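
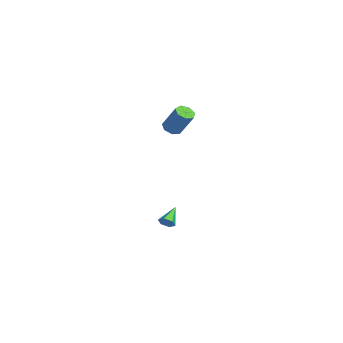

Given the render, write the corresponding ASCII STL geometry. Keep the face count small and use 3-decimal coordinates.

solid 
facet normal -0.382 -0.391 -0.837
outer loop
vertex 3.391 1.901 3.169
vertex 2.975 2.386 3.132
vertex 3.563 2.345 2.883
endloop
endfacet
facet normal 0.871 -0.456 -0.184
outer loop
vertex 3.391 1.901 3.169
vertex 3.563 2.345 2.883
vertex 4.081 2.609 4.685
endloop
endfacet
facet normal 0.871 -0.455 -0.184
outer loop
vertex 4.081 2.609 4.685
vertex 3.563 2.345 2.883
vertex 4.253 3.053 4.4
endloop
endfacet
facet normal 0.381 0.391 0.838
outer loop
vertex 4.081 2.609 4.685
vertex 4.253 3.053 4.4
vertex 3.665 3.094 4.648
endloop
endfacet
facet normal -0.382 -0.390 -0.838
outer loop
vertex 3.563 2.345 2.883
vertex 2.975 2.386 3.132
vertex 3.293 2.82 2.785
endloop
endfacet
facet normal 0.786 0.340 -0.516
outer loop
vertex 3.563 2.345 2.883
vertex 3.293 2.82 2.785
vertex 4.253 3.053 4.4
endloop
endfacet
facet normal 0.786 0.339 -0.516
outer loop
vertex 4.253 3.053 4.4
vertex 3.293 2.82 2.785
vertex 3.983 3.528 4.301
endloop
endfacet
facet normal 0.381 0.391 0.838
outer loop
vertex 4.253 3.053 4.4
vertex 3.983 3.528 4.301
vertex 3.665 3.094 4.648
endloop
endfacet
facet normal -0.381 -0.391 -0.838
outer loop
vertex 3.293 2.82 2.785
vertex 2.975 2.386 3.132
vertex 2.783 2.968 2.948
endloop
endfacet
facet normal 0.108 0.881 -0.461
outer loop
vertex 3.293 2.82 2.785
vertex 2.783 2.968 2.948
vertex 3.983 3.528 4.301
endloop
endfacet
facet normal 0.108 0.881 -0.461
outer loop
vertex 3.983 3.528 4.301
vertex 2.783 2.968 2.948
vertex 3.473 3.676 4.464
endloop
endfacet
facet normal 0.381 0.391 0.838
outer loop
vertex 3.983 3.528 4.301
vertex 3.473 3.676 4.464
vertex 3.665 3.094 4.648
endloop
endfacet
facet normal -0.381 -0.391 -0.838
outer loop
vertex 2.783 2.968 2.948
vertex 2.975 2.386 3.132
vertex 2.418 2.678 3.249
endloop
endfacet
facet normal -0.650 0.758 -0.058
outer loop
vertex 2.783 2.968 2.948
vertex 2.418 2.678 3.249
vertex 3.473 3.676 4.464
endloop
endfacet
facet normal -0.650 0.758 -0.058
outer loop
vertex 3.473 3.676 4.464
vertex 2.418 2.678 3.249
vertex 3.108 3.386 4.766
endloop
endfacet
facet normal 0.382 0.391 0.837
outer loop
vertex 3.473 3.676 4.464
vertex 3.108 3.386 4.766
vertex 3.665 3.094 4.648
endloop
endfacet
facet normal -0.381 -0.390 -0.838
outer loop
vertex 2.418 2.678 3.249
vertex 2.975 2.386 3.132
vertex 2.472 2.168 3.462
endloop
endfacet
facet normal -0.919 0.065 0.388
outer loop
vertex 2.418 2.678 3.249
vertex 2.472 2.168 3.462
vertex 3.108 3.386 4.766
endloop
endfacet
facet normal -0.919 0.065 0.388
outer loop
vertex 3.108 3.386 4.766
vertex 2.472 2.168 3.462
vertex 3.162 2.876 4.979
endloop
endfacet
facet normal 0.382 0.390 0.838
outer loop
vertex 3.108 3.386 4.766
vertex 3.162 2.876 4.979
vertex 3.665 3.094 4.648
endloop
endfacet
facet normal -0.380 -0.391 -0.838
outer loop
vertex 2.472 2.168 3.462
vertex 2.975 2.386 3.132
vertex 2.905 1.822 3.427
endloop
endfacet
facet normal -0.497 -0.677 0.542
outer loop
vertex 2.472 2.168 3.462
vertex 2.905 1.822 3.427
vertex 3.162 2.876 4.979
endloop
endfacet
facet normal -0.496 -0.678 0.542
outer loop
vertex 3.162 2.876 4.979
vertex 2.905 1.822 3.427
vertex 3.595 2.53 4.943
endloop
endfacet
facet normal 0.382 0.391 0.838
outer loop
vertex 3.162 2.876 4.979
vertex 3.595 2.53 4.943
vertex 3.665 3.094 4.648
endloop
endfacet
facet normal -0.381 -0.391 -0.838
outer loop
vertex 2.905 1.822 3.427
vertex 2.975 2.386 3.132
vertex 3.391 1.901 3.169
endloop
endfacet
facet normal 0.301 -0.909 0.288
outer loop
vertex 2.905 1.822 3.427
vertex 3.391 1.901 3.169
vertex 3.595 2.53 4.943
endloop
endfacet
facet normal 0.301 -0.909 0.288
outer loop
vertex 3.595 2.53 4.943
vertex 3.391 1.901 3.169
vertex 4.081 2.609 4.685
endloop
endfacet
facet normal 0.381 0.391 0.838
outer loop
vertex 3.595 2.53 4.943
vertex 4.081 2.609 4.685
vertex 3.665 3.094 4.648
endloop
endfacet
facet normal 0.738 -0.436 -0.515
outer loop
vertex 4.08 2.304 -4.032
vertex 3.711 1.997 -4.301
vertex 3.86 2.487 -4.502
endloop
endfacet
facet normal 0.284 0.931 0.230
outer loop
vertex 4.08 2.304 -4.032
vertex 3.86 2.487 -4.502
vertex 2.649 2.623 -3.559
endloop
endfacet
facet normal 0.738 -0.436 -0.515
outer loop
vertex 3.86 2.487 -4.502
vertex 3.711 1.997 -4.301
vertex 3.491 2.18 -4.771
endloop
endfacet
facet normal -0.303 0.808 -0.506
outer loop
vertex 3.86 2.487 -4.502
vertex 3.491 2.18 -4.771
vertex 2.649 2.623 -3.559
endloop
endfacet
facet normal 0.739 -0.434 -0.515
outer loop
vertex 3.491 2.18 -4.771
vertex 3.711 1.997 -4.301
vertex 3.343 1.69 -4.57
endloop
endfacet
facet normal -0.819 0.012 -0.573
outer loop
vertex 3.491 2.18 -4.771
vertex 3.343 1.69 -4.57
vertex 2.649 2.623 -3.559
endloop
endfacet
facet normal 0.739 -0.434 -0.516
outer loop
vertex 3.343 1.69 -4.57
vertex 3.711 1.997 -4.301
vertex 3.563 1.507 -4.101
endloop
endfacet
facet normal -0.747 -0.658 0.094
outer loop
vertex 3.343 1.69 -4.57
vertex 3.563 1.507 -4.101
vertex 2.649 2.623 -3.559
endloop
endfacet
facet normal 0.738 -0.434 -0.517
outer loop
vertex 3.563 1.507 -4.101
vertex 3.711 1.997 -4.301
vertex 3.932 1.814 -3.832
endloop
endfacet
facet normal -0.160 -0.534 0.830
outer loop
vertex 3.563 1.507 -4.101
vertex 3.932 1.814 -3.832
vertex 2.649 2.623 -3.559
endloop
endfacet
facet normal 0.738 -0.434 -0.517
outer loop
vertex 3.932 1.814 -3.832
vertex 3.711 1.997 -4.301
vertex 4.08 2.304 -4.032
endloop
endfacet
facet normal 0.355 0.259 0.898
outer loop
vertex 3.932 1.814 -3.832
vertex 4.08 2.304 -4.032
vertex 2.649 2.623 -3.559
endloop
endfacet

endsolid


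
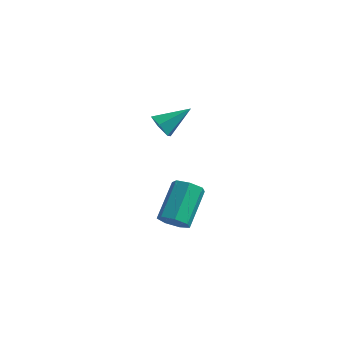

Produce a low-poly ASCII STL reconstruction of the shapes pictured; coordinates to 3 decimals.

solid 
facet normal -0.601 -0.583 -0.547
outer loop
vertex -2.889 -2.14 2.562
vertex -3.29 -2.244 3.114
vertex -3.417 -1.715 2.69
endloop
endfacet
facet normal 0.429 0.703 -0.567
outer loop
vertex -2.889 -2.14 2.562
vertex -3.417 -1.715 2.69
vertex -2.35 -1.336 3.966
endloop
endfacet
facet normal -0.601 -0.583 -0.547
outer loop
vertex -3.417 -1.715 2.69
vertex -3.29 -2.244 3.114
vertex -3.818 -1.819 3.242
endloop
endfacet
facet normal -0.296 0.954 -0.036
outer loop
vertex -3.417 -1.715 2.69
vertex -3.818 -1.819 3.242
vertex -2.35 -1.336 3.966
endloop
endfacet
facet normal -0.602 -0.583 -0.546
outer loop
vertex -3.818 -1.819 3.242
vertex -3.29 -2.244 3.114
vertex -3.69 -2.348 3.666
endloop
endfacet
facet normal -0.510 0.460 0.727
outer loop
vertex -3.818 -1.819 3.242
vertex -3.69 -2.348 3.666
vertex -2.35 -1.336 3.966
endloop
endfacet
facet normal -0.602 -0.582 -0.546
outer loop
vertex -3.69 -2.348 3.666
vertex -3.29 -2.244 3.114
vertex -3.162 -2.774 3.538
endloop
endfacet
facet normal 0.002 -0.286 0.958
outer loop
vertex -3.69 -2.348 3.666
vertex -3.162 -2.774 3.538
vertex -2.35 -1.336 3.966
endloop
endfacet
facet normal -0.602 -0.582 -0.546
outer loop
vertex -3.162 -2.774 3.538
vertex -3.29 -2.244 3.114
vertex -2.762 -2.67 2.986
endloop
endfacet
facet normal 0.728 -0.538 0.426
outer loop
vertex -3.162 -2.774 3.538
vertex -2.762 -2.67 2.986
vertex -2.35 -1.336 3.966
endloop
endfacet
facet normal -0.602 -0.582 -0.547
outer loop
vertex -2.762 -2.67 2.986
vertex -3.29 -2.244 3.114
vertex -2.889 -2.14 2.562
endloop
endfacet
facet normal 0.941 -0.044 -0.336
outer loop
vertex -2.762 -2.67 2.986
vertex -2.889 -2.14 2.562
vertex -2.35 -1.336 3.966
endloop
endfacet
facet normal 0.059 -0.817 -0.574
outer loop
vertex -1.75 -2.795 -2.297
vertex -2.47 -2.693 -2.516
vertex -1.836 -2.423 -2.835
endloop
endfacet
facet normal 0.990 0.122 -0.074
outer loop
vertex -1.75 -2.795 -2.297
vertex -1.836 -2.423 -2.835
vertex -1.869 -1.129 -1.126
endloop
endfacet
facet normal 0.990 0.122 -0.074
outer loop
vertex -1.869 -1.129 -1.126
vertex -1.836 -2.423 -2.835
vertex -1.955 -0.757 -1.664
endloop
endfacet
facet normal -0.058 0.817 0.574
outer loop
vertex -1.869 -1.129 -1.126
vertex -1.955 -0.757 -1.664
vertex -2.59 -1.027 -1.344
endloop
endfacet
facet normal 0.059 -0.817 -0.574
outer loop
vertex -1.836 -2.423 -2.835
vertex -2.47 -2.693 -2.516
vertex -2.399 -2.255 -3.132
endloop
endfacet
facet normal 0.515 0.517 -0.684
outer loop
vertex -1.836 -2.423 -2.835
vertex -2.399 -2.255 -3.132
vertex -1.955 -0.757 -1.664
endloop
endfacet
facet normal 0.516 0.517 -0.683
outer loop
vertex -1.955 -0.757 -1.664
vertex -2.399 -2.255 -3.132
vertex -2.518 -0.588 -1.961
endloop
endfacet
facet normal -0.058 0.817 0.574
outer loop
vertex -1.955 -0.757 -1.664
vertex -2.518 -0.588 -1.961
vertex -2.59 -1.027 -1.344
endloop
endfacet
facet normal 0.058 -0.817 -0.574
outer loop
vertex -2.399 -2.255 -3.132
vertex -2.47 -2.693 -2.516
vertex -3.017 -2.416 -2.965
endloop
endfacet
facet normal -0.347 0.522 -0.779
outer loop
vertex -2.399 -2.255 -3.132
vertex -3.017 -2.416 -2.965
vertex -2.518 -0.588 -1.961
endloop
endfacet
facet normal -0.347 0.522 -0.779
outer loop
vertex -2.518 -0.588 -1.961
vertex -3.017 -2.416 -2.965
vertex -3.136 -0.75 -1.794
endloop
endfacet
facet normal -0.059 0.817 0.574
outer loop
vertex -2.518 -0.588 -1.961
vertex -3.136 -0.75 -1.794
vertex -2.59 -1.027 -1.344
endloop
endfacet
facet normal 0.058 -0.816 -0.574
outer loop
vertex -3.017 -2.416 -2.965
vertex -2.47 -2.693 -2.516
vertex -3.223 -2.786 -2.46
endloop
endfacet
facet normal -0.948 0.135 -0.288
outer loop
vertex -3.017 -2.416 -2.965
vertex -3.223 -2.786 -2.46
vertex -3.136 -0.75 -1.794
endloop
endfacet
facet normal -0.948 0.135 -0.288
outer loop
vertex -3.136 -0.75 -1.794
vertex -3.223 -2.786 -2.46
vertex -3.342 -1.12 -1.289
endloop
endfacet
facet normal -0.059 0.817 0.574
outer loop
vertex -3.136 -0.75 -1.794
vertex -3.342 -1.12 -1.289
vertex -2.59 -1.027 -1.344
endloop
endfacet
facet normal 0.058 -0.817 -0.574
outer loop
vertex -3.223 -2.786 -2.46
vertex -2.47 -2.693 -2.516
vertex -2.862 -3.086 -1.996
endloop
endfacet
facet normal -0.835 -0.355 0.420
outer loop
vertex -3.223 -2.786 -2.46
vertex -2.862 -3.086 -1.996
vertex -3.342 -1.12 -1.289
endloop
endfacet
facet normal -0.835 -0.355 0.420
outer loop
vertex -3.342 -1.12 -1.289
vertex -2.862 -3.086 -1.996
vertex -2.981 -1.42 -0.825
endloop
endfacet
facet normal -0.059 0.817 0.574
outer loop
vertex -3.342 -1.12 -1.289
vertex -2.981 -1.42 -0.825
vertex -2.59 -1.027 -1.344
endloop
endfacet
facet normal 0.058 -0.817 -0.574
outer loop
vertex -2.862 -3.086 -1.996
vertex -2.47 -2.693 -2.516
vertex -2.207 -3.09 -1.924
endloop
endfacet
facet normal -0.093 -0.577 0.811
outer loop
vertex -2.862 -3.086 -1.996
vertex -2.207 -3.09 -1.924
vertex -2.981 -1.42 -0.825
endloop
endfacet
facet normal -0.093 -0.577 0.811
outer loop
vertex -2.981 -1.42 -0.825
vertex -2.207 -3.09 -1.924
vertex -2.326 -1.424 -0.753
endloop
endfacet
facet normal -0.058 0.816 0.574
outer loop
vertex -2.981 -1.42 -0.825
vertex -2.326 -1.424 -0.753
vertex -2.59 -1.027 -1.344
endloop
endfacet
facet normal 0.059 -0.817 -0.574
outer loop
vertex -2.207 -3.09 -1.924
vertex -2.47 -2.693 -2.516
vertex -1.75 -2.795 -2.297
endloop
endfacet
facet normal 0.719 -0.365 0.592
outer loop
vertex -2.207 -3.09 -1.924
vertex -1.75 -2.795 -2.297
vertex -2.326 -1.424 -0.753
endloop
endfacet
facet normal 0.719 -0.365 0.592
outer loop
vertex -2.326 -1.424 -0.753
vertex -1.75 -2.795 -2.297
vertex -1.869 -1.129 -1.126
endloop
endfacet
facet normal -0.058 0.816 0.574
outer loop
vertex -2.326 -1.424 -0.753
vertex -1.869 -1.129 -1.126
vertex -2.59 -1.027 -1.344
endloop
endfacet

endsolid


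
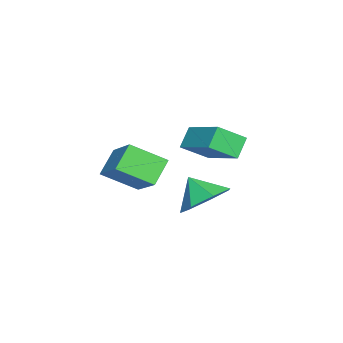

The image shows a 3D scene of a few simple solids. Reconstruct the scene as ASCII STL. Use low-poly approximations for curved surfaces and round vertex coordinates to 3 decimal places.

solid 
facet normal 0.314 0.618 -0.721
outer loop
vertex 1.556 1.356 -2.126
vertex 1.008 2.14 -1.693
vertex 2.001 1.854 -1.506
endloop
endfacet
facet normal 0.445 -0.827 0.345
outer loop
vertex 1.556 1.356 -2.126
vertex 2.001 1.854 -1.506
vertex 0.632 1.4 -0.827
endloop
endfacet
facet normal 0.314 0.617 -0.722
outer loop
vertex 2.001 1.854 -1.506
vertex 1.008 2.14 -1.693
vertex 1.698 2.568 -1.027
endloop
endfacet
facet normal 0.504 -0.323 0.801
outer loop
vertex 2.001 1.854 -1.506
vertex 1.698 2.568 -1.027
vertex 0.632 1.4 -0.827
endloop
endfacet
facet normal 0.314 0.617 -0.722
outer loop
vertex 1.698 2.568 -1.027
vertex 1.008 2.14 -1.693
vertex 0.876 2.96 -1.049
endloop
endfacet
facet normal 0.038 0.135 0.990
outer loop
vertex 1.698 2.568 -1.027
vertex 0.876 2.96 -1.049
vertex 0.632 1.4 -0.827
endloop
endfacet
facet normal 0.313 0.617 -0.722
outer loop
vertex 0.876 2.96 -1.049
vertex 1.008 2.14 -1.693
vertex 0.153 2.734 -1.556
endloop
endfacet
facet normal -0.604 0.204 0.770
outer loop
vertex 0.876 2.96 -1.049
vertex 0.153 2.734 -1.556
vertex 0.632 1.4 -0.827
endloop
endfacet
facet normal 0.314 0.618 -0.721
outer loop
vertex 0.153 2.734 -1.556
vertex 1.008 2.14 -1.693
vertex 0.074 2.062 -2.166
endloop
endfacet
facet normal -0.937 -0.169 0.307
outer loop
vertex 0.153 2.734 -1.556
vertex 0.074 2.062 -2.166
vertex 0.632 1.4 -0.827
endloop
endfacet
facet normal 0.313 0.618 -0.721
outer loop
vertex 0.074 2.062 -2.166
vertex 1.008 2.14 -1.693
vertex 0.699 1.449 -2.42
endloop
endfacet
facet normal -0.710 -0.702 -0.051
outer loop
vertex 0.074 2.062 -2.166
vertex 0.699 1.449 -2.42
vertex 0.632 1.4 -0.827
endloop
endfacet
facet normal 0.314 0.618 -0.721
outer loop
vertex 0.699 1.449 -2.42
vertex 1.008 2.14 -1.693
vertex 1.556 1.356 -2.126
endloop
endfacet
facet normal -0.096 -0.995 -0.035
outer loop
vertex 0.699 1.449 -2.42
vertex 1.556 1.356 -2.126
vertex 0.632 1.4 -0.827
endloop
endfacet
facet normal -0.629 -0.664 -0.403
outer loop
vertex 2.245 1.842 2.479
vertex 1.751 2.7 1.837
vertex 2.84 1.685 1.809
endloop
endfacet
facet normal 0.420 -0.727 0.543
outer loop
vertex 4.049 2.96 2.583
vertex 2.245 1.842 2.479
vertex 2.84 1.685 1.809
endloop
endfacet
facet normal -0.629 -0.664 -0.403
outer loop
vertex 2.84 1.685 1.809
vertex 1.751 2.7 1.837
vertex 2.346 2.543 1.167
endloop
endfacet
facet normal 0.654 -0.174 -0.736
outer loop
vertex 2.346 2.543 1.167
vertex 4.049 2.96 2.583
vertex 2.84 1.685 1.809
endloop
endfacet
facet normal -0.654 0.174 0.736
outer loop
vertex 2.245 1.842 2.479
vertex 2.96 3.975 2.611
vertex 1.751 2.7 1.837
endloop
endfacet
facet normal 0.420 -0.727 0.543
outer loop
vertex 3.454 3.117 3.253
vertex 2.245 1.842 2.479
vertex 4.049 2.96 2.583
endloop
endfacet
facet normal -0.654 0.174 0.736
outer loop
vertex 3.454 3.117 3.253
vertex 2.96 3.975 2.611
vertex 2.245 1.842 2.479
endloop
endfacet
facet normal -0.420 0.727 -0.543
outer loop
vertex 1.751 2.7 1.837
vertex 2.96 3.975 2.611
vertex 2.346 2.543 1.167
endloop
endfacet
facet normal 0.654 -0.174 -0.736
outer loop
vertex 3.555 3.818 1.941
vertex 4.049 2.96 2.583
vertex 2.346 2.543 1.167
endloop
endfacet
facet normal -0.420 0.727 -0.543
outer loop
vertex 2.346 2.543 1.167
vertex 2.96 3.975 2.611
vertex 3.555 3.818 1.941
endloop
endfacet
facet normal 0.629 0.664 0.403
outer loop
vertex 3.555 3.818 1.941
vertex 3.454 3.117 3.253
vertex 4.049 2.96 2.583
endloop
endfacet
facet normal 0.629 0.664 0.403
outer loop
vertex 2.96 3.975 2.611
vertex 3.454 3.117 3.253
vertex 3.555 3.818 1.941
endloop
endfacet
facet normal -0.663 -0.505 -0.552
outer loop
vertex 2.308 -1.285 -0.175
vertex 1.471 -1.038 0.605
vertex 1.975 -0.021 -0.932
endloop
endfacet
facet normal 0.715 -0.211 -0.667
outer loop
vertex 3.209 0.918 0.095
vertex 2.308 -1.285 -0.175
vertex 1.975 -0.021 -0.932
endloop
endfacet
facet normal -0.663 -0.506 -0.552
outer loop
vertex 1.975 -0.021 -0.932
vertex 1.471 -1.038 0.605
vertex 1.138 0.225 -0.152
endloop
endfacet
facet normal -0.220 0.837 -0.501
outer loop
vertex 1.138 0.225 -0.152
vertex 3.209 0.918 0.095
vertex 1.975 -0.021 -0.932
endloop
endfacet
facet normal 0.220 -0.837 0.501
outer loop
vertex 2.308 -1.285 -0.175
vertex 2.705 -0.099 1.632
vertex 1.471 -1.038 0.605
endloop
endfacet
facet normal 0.715 -0.211 -0.666
outer loop
vertex 3.542 -0.345 0.852
vertex 2.308 -1.285 -0.175
vertex 3.209 0.918 0.095
endloop
endfacet
facet normal 0.221 -0.837 0.501
outer loop
vertex 3.542 -0.345 0.852
vertex 2.705 -0.099 1.632
vertex 2.308 -1.285 -0.175
endloop
endfacet
facet normal -0.715 0.211 0.666
outer loop
vertex 1.471 -1.038 0.605
vertex 2.705 -0.099 1.632
vertex 1.138 0.225 -0.152
endloop
endfacet
facet normal -0.220 0.837 -0.501
outer loop
vertex 2.372 1.165 0.875
vertex 3.209 0.918 0.095
vertex 1.138 0.225 -0.152
endloop
endfacet
facet normal -0.715 0.211 0.666
outer loop
vertex 1.138 0.225 -0.152
vertex 2.705 -0.099 1.632
vertex 2.372 1.165 0.875
endloop
endfacet
facet normal 0.663 0.506 0.552
outer loop
vertex 2.372 1.165 0.875
vertex 3.542 -0.345 0.852
vertex 3.209 0.918 0.095
endloop
endfacet
facet normal 0.663 0.505 0.552
outer loop
vertex 2.705 -0.099 1.632
vertex 3.542 -0.345 0.852
vertex 2.372 1.165 0.875
endloop
endfacet

endsolid


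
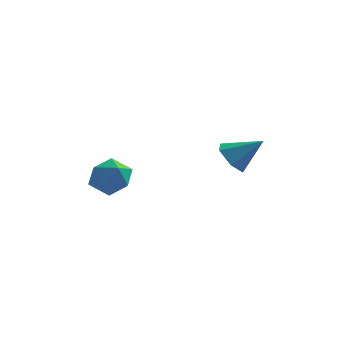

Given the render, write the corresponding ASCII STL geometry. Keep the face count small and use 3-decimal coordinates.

solid 
facet normal -0.067 -0.204 0.977
outer loop
vertex -3.322 2.097 -0.975
vertex -3.925 1.08 -1.229
vertex -2.718 1.064 -1.149
endloop
endfacet
facet normal 0.525 0.167 0.834
outer loop
vertex -3.322 2.097 -0.975
vertex -2.718 1.064 -1.149
vertex -2.299 2.096 -1.619
endloop
endfacet
facet normal 0.333 0.781 0.528
outer loop
vertex -3.322 2.097 -0.975
vertex -2.299 2.096 -1.619
vertex -3.246 2.75 -1.99
endloop
endfacet
facet normal -0.379 0.791 0.480
outer loop
vertex -3.322 2.097 -0.975
vertex -3.246 2.75 -1.99
vertex -4.251 2.122 -1.749
endloop
endfacet
facet normal -0.626 0.182 0.758
outer loop
vertex -3.322 2.097 -0.975
vertex -4.251 2.122 -1.749
vertex -3.925 1.08 -1.229
endloop
endfacet
facet normal 0.910 -0.205 0.361
outer loop
vertex -2.299 2.096 -1.619
vertex -2.718 1.064 -1.149
vertex -2.269 1.078 -2.271
endloop
endfacet
facet normal -0.050 -0.804 0.592
outer loop
vertex -2.718 1.064 -1.149
vertex -3.925 1.08 -1.229
vertex -3.274 0.45 -2.03
endloop
endfacet
facet normal -0.955 -0.180 0.237
outer loop
vertex -3.925 1.08 -1.229
vertex -4.251 2.122 -1.749
vertex -4.221 1.104 -2.401
endloop
endfacet
facet normal -0.554 0.805 -0.212
outer loop
vertex -4.251 2.122 -1.749
vertex -3.246 2.75 -1.99
vertex -3.802 2.136 -2.871
endloop
endfacet
facet normal 0.598 0.790 -0.135
outer loop
vertex -3.246 2.75 -1.99
vertex -2.299 2.096 -1.619
vertex -2.595 2.12 -2.791
endloop
endfacet
facet normal 0.379 -0.791 -0.480
outer loop
vertex -3.198 1.103 -3.045
vertex -2.269 1.078 -2.271
vertex -3.274 0.45 -2.03
endloop
endfacet
facet normal -0.333 -0.781 -0.528
outer loop
vertex -3.198 1.103 -3.045
vertex -3.274 0.45 -2.03
vertex -4.221 1.104 -2.401
endloop
endfacet
facet normal -0.525 -0.167 -0.834
outer loop
vertex -3.198 1.103 -3.045
vertex -4.221 1.104 -2.401
vertex -3.802 2.136 -2.871
endloop
endfacet
facet normal 0.067 0.204 -0.977
outer loop
vertex -3.198 1.103 -3.045
vertex -3.802 2.136 -2.871
vertex -2.595 2.12 -2.791
endloop
endfacet
facet normal 0.626 -0.182 -0.758
outer loop
vertex -3.198 1.103 -3.045
vertex -2.595 2.12 -2.791
vertex -2.269 1.078 -2.271
endloop
endfacet
facet normal 0.554 -0.805 0.212
outer loop
vertex -3.274 0.45 -2.03
vertex -2.269 1.078 -2.271
vertex -2.718 1.064 -1.149
endloop
endfacet
facet normal -0.598 -0.790 0.135
outer loop
vertex -4.221 1.104 -2.401
vertex -3.274 0.45 -2.03
vertex -3.925 1.08 -1.229
endloop
endfacet
facet normal -0.910 0.205 -0.361
outer loop
vertex -3.802 2.136 -2.871
vertex -4.221 1.104 -2.401
vertex -4.251 2.122 -1.749
endloop
endfacet
facet normal 0.050 0.804 -0.592
outer loop
vertex -2.595 2.12 -2.791
vertex -3.802 2.136 -2.871
vertex -3.246 2.75 -1.99
endloop
endfacet
facet normal 0.955 0.180 -0.237
outer loop
vertex -2.269 1.078 -2.271
vertex -2.595 2.12 -2.791
vertex -2.299 2.096 -1.619
endloop
endfacet
facet normal -0.781 -0.103 -0.615
outer loop
vertex 2.746 4.059 -1.668
vertex 2.276 3.42 -0.964
vertex 2.108 4.466 -0.926
endloop
endfacet
facet normal 0.484 0.873 -0.063
outer loop
vertex 2.746 4.059 -1.668
vertex 2.108 4.466 -0.926
vertex 3.784 3.62 0.224
endloop
endfacet
facet normal -0.782 -0.103 -0.615
outer loop
vertex 2.108 4.466 -0.926
vertex 2.276 3.42 -0.964
vertex 1.638 3.828 -0.222
endloop
endfacet
facet normal -0.061 0.760 0.648
outer loop
vertex 2.108 4.466 -0.926
vertex 1.638 3.828 -0.222
vertex 3.784 3.62 0.224
endloop
endfacet
facet normal -0.782 -0.103 -0.615
outer loop
vertex 1.638 3.828 -0.222
vertex 2.276 3.42 -0.964
vertex 1.806 2.782 -0.26
endloop
endfacet
facet normal -0.209 -0.069 0.975
outer loop
vertex 1.638 3.828 -0.222
vertex 1.806 2.782 -0.26
vertex 3.784 3.62 0.224
endloop
endfacet
facet normal -0.781 -0.103 -0.615
outer loop
vertex 1.806 2.782 -0.26
vertex 2.276 3.42 -0.964
vertex 2.444 2.375 -1.002
endloop
endfacet
facet normal 0.188 -0.784 0.591
outer loop
vertex 1.806 2.782 -0.26
vertex 2.444 2.375 -1.002
vertex 3.784 3.62 0.224
endloop
endfacet
facet normal -0.781 -0.103 -0.615
outer loop
vertex 2.444 2.375 -1.002
vertex 2.276 3.42 -0.964
vertex 2.914 3.013 -1.706
endloop
endfacet
facet normal 0.732 -0.671 -0.119
outer loop
vertex 2.444 2.375 -1.002
vertex 2.914 3.013 -1.706
vertex 3.784 3.62 0.224
endloop
endfacet
facet normal -0.781 -0.103 -0.615
outer loop
vertex 2.914 3.013 -1.706
vertex 2.276 3.42 -0.964
vertex 2.746 4.059 -1.668
endloop
endfacet
facet normal 0.881 0.158 -0.447
outer loop
vertex 2.914 3.013 -1.706
vertex 2.746 4.059 -1.668
vertex 3.784 3.62 0.224
endloop
endfacet

endsolid


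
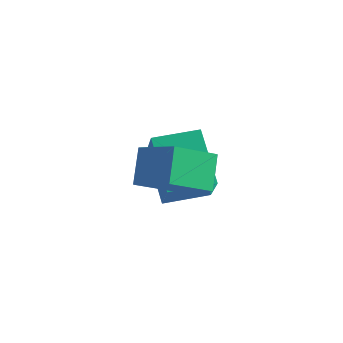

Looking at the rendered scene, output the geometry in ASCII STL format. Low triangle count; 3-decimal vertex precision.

solid 
facet normal -0.545 -0.831 -0.109
outer loop
vertex -1.407 -0.767 0.696
vertex -2.586 0.21 -0.855
vertex -0.03 -1.475 -0.796
endloop
endfacet
facet normal 0.541 -0.448 0.712
outer loop
vertex 0.826 -0.17 -0.625
vertex -1.407 -0.767 0.696
vertex -0.03 -1.475 -0.796
endloop
endfacet
facet normal -0.545 -0.831 -0.109
outer loop
vertex -0.03 -1.475 -0.796
vertex -2.586 0.21 -0.855
vertex -1.21 -0.498 -2.347
endloop
endfacet
facet normal 0.640 -0.329 -0.694
outer loop
vertex -1.21 -0.498 -2.347
vertex 0.826 -0.17 -0.625
vertex -0.03 -1.475 -0.796
endloop
endfacet
facet normal -0.640 0.329 0.694
outer loop
vertex -1.407 -0.767 0.696
vertex -1.73 1.515 -0.684
vertex -2.586 0.21 -0.855
endloop
endfacet
facet normal 0.541 -0.448 0.712
outer loop
vertex -0.55 0.538 0.867
vertex -1.407 -0.767 0.696
vertex 0.826 -0.17 -0.625
endloop
endfacet
facet normal -0.640 0.329 0.694
outer loop
vertex -0.55 0.538 0.867
vertex -1.73 1.515 -0.684
vertex -1.407 -0.767 0.696
endloop
endfacet
facet normal -0.541 0.448 -0.712
outer loop
vertex -2.586 0.21 -0.855
vertex -1.73 1.515 -0.684
vertex -1.21 -0.498 -2.347
endloop
endfacet
facet normal 0.640 -0.329 -0.694
outer loop
vertex -0.353 0.807 -2.176
vertex 0.826 -0.17 -0.625
vertex -1.21 -0.498 -2.347
endloop
endfacet
facet normal -0.541 0.448 -0.712
outer loop
vertex -1.21 -0.498 -2.347
vertex -1.73 1.515 -0.684
vertex -0.353 0.807 -2.176
endloop
endfacet
facet normal 0.546 0.831 0.109
outer loop
vertex -0.353 0.807 -2.176
vertex -0.55 0.538 0.867
vertex 0.826 -0.17 -0.625
endloop
endfacet
facet normal 0.545 0.831 0.109
outer loop
vertex -1.73 1.515 -0.684
vertex -0.55 0.538 0.867
vertex -0.353 0.807 -2.176
endloop
endfacet
facet normal -0.907 -0.026 -0.420
outer loop
vertex 0.62 -3.544 0.845
vertex 0.124 -2.82 1.872
vertex 0.97 -2.1 -0.002
endloop
endfacet
facet normal 0.367 -0.535 -0.761
outer loop
vertex 2.376 -2.06 0.648
vertex 0.62 -3.544 0.845
vertex 0.97 -2.1 -0.002
endloop
endfacet
facet normal -0.907 -0.027 -0.420
outer loop
vertex 0.97 -2.1 -0.002
vertex 0.124 -2.82 1.872
vertex 0.474 -1.377 1.024
endloop
endfacet
facet normal 0.205 0.844 -0.496
outer loop
vertex 0.474 -1.377 1.024
vertex 2.376 -2.06 0.648
vertex 0.97 -2.1 -0.002
endloop
endfacet
facet normal -0.205 -0.844 0.496
outer loop
vertex 0.62 -3.544 0.845
vertex 1.53 -2.78 2.522
vertex 0.124 -2.82 1.872
endloop
endfacet
facet normal 0.368 -0.536 -0.760
outer loop
vertex 2.026 -3.503 1.496
vertex 0.62 -3.544 0.845
vertex 2.376 -2.06 0.648
endloop
endfacet
facet normal -0.205 -0.844 0.496
outer loop
vertex 2.026 -3.503 1.496
vertex 1.53 -2.78 2.522
vertex 0.62 -3.544 0.845
endloop
endfacet
facet normal -0.367 0.536 0.760
outer loop
vertex 0.124 -2.82 1.872
vertex 1.53 -2.78 2.522
vertex 0.474 -1.377 1.024
endloop
endfacet
facet normal 0.205 0.844 -0.496
outer loop
vertex 1.88 -1.336 1.675
vertex 2.376 -2.06 0.648
vertex 0.474 -1.377 1.024
endloop
endfacet
facet normal -0.368 0.535 0.760
outer loop
vertex 0.474 -1.377 1.024
vertex 1.53 -2.78 2.522
vertex 1.88 -1.336 1.675
endloop
endfacet
facet normal 0.907 0.026 0.420
outer loop
vertex 1.88 -1.336 1.675
vertex 2.026 -3.503 1.496
vertex 2.376 -2.06 0.648
endloop
endfacet
facet normal 0.907 0.026 0.420
outer loop
vertex 1.53 -2.78 2.522
vertex 2.026 -3.503 1.496
vertex 1.88 -1.336 1.675
endloop
endfacet

endsolid


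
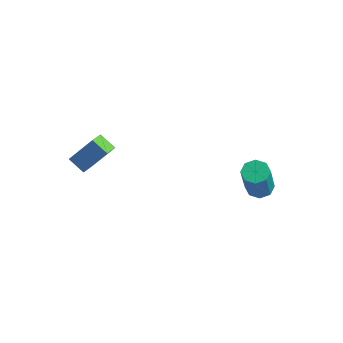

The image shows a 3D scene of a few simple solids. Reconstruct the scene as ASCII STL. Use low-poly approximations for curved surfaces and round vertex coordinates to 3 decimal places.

solid 
facet normal -0.234 0.392 -0.890
outer loop
vertex 3.305 1.799 1.621
vertex 2.685 1.789 1.78
vertex 3.161 2.212 1.841
endloop
endfacet
facet normal 0.927 0.367 -0.083
outer loop
vertex 3.305 1.799 1.621
vertex 3.161 2.212 1.841
vertex 3.795 0.981 3.481
endloop
endfacet
facet normal 0.927 0.367 -0.083
outer loop
vertex 3.795 0.981 3.481
vertex 3.161 2.212 1.841
vertex 3.651 1.395 3.701
endloop
endfacet
facet normal 0.235 -0.391 0.890
outer loop
vertex 3.795 0.981 3.481
vertex 3.651 1.395 3.701
vertex 3.175 0.971 3.64
endloop
endfacet
facet normal -0.234 0.391 -0.890
outer loop
vertex 3.161 2.212 1.841
vertex 2.685 1.789 1.78
vertex 2.738 2.378 2.025
endloop
endfacet
facet normal 0.448 0.856 0.258
outer loop
vertex 3.161 2.212 1.841
vertex 2.738 2.378 2.025
vertex 3.651 1.395 3.701
endloop
endfacet
facet normal 0.447 0.856 0.259
outer loop
vertex 3.651 1.395 3.701
vertex 2.738 2.378 2.025
vertex 3.228 1.56 3.885
endloop
endfacet
facet normal 0.234 -0.391 0.890
outer loop
vertex 3.651 1.395 3.701
vertex 3.228 1.56 3.885
vertex 3.175 0.971 3.64
endloop
endfacet
facet normal -0.235 0.391 -0.890
outer loop
vertex 2.738 2.378 2.025
vertex 2.685 1.789 1.78
vertex 2.284 2.198 2.066
endloop
endfacet
facet normal -0.294 0.844 0.449
outer loop
vertex 2.738 2.378 2.025
vertex 2.284 2.198 2.066
vertex 3.228 1.56 3.885
endloop
endfacet
facet normal -0.293 0.844 0.448
outer loop
vertex 3.228 1.56 3.885
vertex 2.284 2.198 2.066
vertex 2.774 1.381 3.925
endloop
endfacet
facet normal 0.233 -0.391 0.890
outer loop
vertex 3.228 1.56 3.885
vertex 2.774 1.381 3.925
vertex 3.175 0.971 3.64
endloop
endfacet
facet normal -0.234 0.392 -0.890
outer loop
vertex 2.284 2.198 2.066
vertex 2.685 1.789 1.78
vertex 2.065 1.779 1.939
endloop
endfacet
facet normal -0.863 0.337 0.376
outer loop
vertex 2.284 2.198 2.066
vertex 2.065 1.779 1.939
vertex 2.774 1.381 3.925
endloop
endfacet
facet normal -0.863 0.337 0.376
outer loop
vertex 2.774 1.381 3.925
vertex 2.065 1.779 1.939
vertex 2.555 0.961 3.799
endloop
endfacet
facet normal 0.235 -0.390 0.891
outer loop
vertex 2.774 1.381 3.925
vertex 2.555 0.961 3.799
vertex 3.175 0.971 3.64
endloop
endfacet
facet normal -0.235 0.391 -0.890
outer loop
vertex 2.065 1.779 1.939
vertex 2.685 1.789 1.78
vertex 2.209 1.365 1.719
endloop
endfacet
facet normal -0.927 -0.366 0.083
outer loop
vertex 2.065 1.779 1.939
vertex 2.209 1.365 1.719
vertex 2.555 0.961 3.799
endloop
endfacet
facet normal -0.926 -0.367 0.083
outer loop
vertex 2.555 0.961 3.799
vertex 2.209 1.365 1.719
vertex 2.699 0.548 3.579
endloop
endfacet
facet normal 0.234 -0.392 0.890
outer loop
vertex 2.555 0.961 3.799
vertex 2.699 0.548 3.579
vertex 3.175 0.971 3.64
endloop
endfacet
facet normal -0.234 0.391 -0.890
outer loop
vertex 2.209 1.365 1.719
vertex 2.685 1.789 1.78
vertex 2.632 1.2 1.535
endloop
endfacet
facet normal -0.447 -0.857 -0.259
outer loop
vertex 2.209 1.365 1.719
vertex 2.632 1.2 1.535
vertex 2.699 0.548 3.579
endloop
endfacet
facet normal -0.448 -0.856 -0.258
outer loop
vertex 2.699 0.548 3.579
vertex 2.632 1.2 1.535
vertex 3.122 0.382 3.395
endloop
endfacet
facet normal 0.234 -0.391 0.890
outer loop
vertex 2.699 0.548 3.579
vertex 3.122 0.382 3.395
vertex 3.175 0.971 3.64
endloop
endfacet
facet normal -0.233 0.391 -0.890
outer loop
vertex 2.632 1.2 1.535
vertex 2.685 1.789 1.78
vertex 3.086 1.379 1.495
endloop
endfacet
facet normal 0.293 -0.844 -0.449
outer loop
vertex 2.632 1.2 1.535
vertex 3.086 1.379 1.495
vertex 3.122 0.382 3.395
endloop
endfacet
facet normal 0.294 -0.844 -0.448
outer loop
vertex 3.122 0.382 3.395
vertex 3.086 1.379 1.495
vertex 3.576 0.562 3.354
endloop
endfacet
facet normal 0.235 -0.391 0.890
outer loop
vertex 3.122 0.382 3.395
vertex 3.576 0.562 3.354
vertex 3.175 0.971 3.64
endloop
endfacet
facet normal -0.235 0.390 -0.891
outer loop
vertex 3.086 1.379 1.495
vertex 2.685 1.789 1.78
vertex 3.305 1.799 1.621
endloop
endfacet
facet normal 0.863 -0.337 -0.376
outer loop
vertex 3.086 1.379 1.495
vertex 3.305 1.799 1.621
vertex 3.576 0.562 3.354
endloop
endfacet
facet normal 0.863 -0.337 -0.376
outer loop
vertex 3.576 0.562 3.354
vertex 3.305 1.799 1.621
vertex 3.795 0.981 3.481
endloop
endfacet
facet normal 0.234 -0.392 0.890
outer loop
vertex 3.576 0.562 3.354
vertex 3.795 0.981 3.481
vertex 3.175 0.971 3.64
endloop
endfacet
facet normal -0.423 -0.475 -0.772
outer loop
vertex -2.245 -3.873 3.111
vertex -3.0 -4.02 3.615
vertex -2.578 -3.12 2.83
endloop
endfacet
facet normal 0.821 0.159 -0.548
outer loop
vertex -1.9 -2.36 4.065
vertex -2.245 -3.873 3.111
vertex -2.578 -3.12 2.83
endloop
endfacet
facet normal -0.424 -0.474 -0.772
outer loop
vertex -2.578 -3.12 2.83
vertex -3.0 -4.02 3.615
vertex -3.333 -3.266 3.335
endloop
endfacet
facet normal -0.383 0.866 -0.322
outer loop
vertex -3.333 -3.266 3.335
vertex -1.9 -2.36 4.065
vertex -2.578 -3.12 2.83
endloop
endfacet
facet normal 0.384 -0.866 0.322
outer loop
vertex -2.245 -3.873 3.111
vertex -2.322 -3.26 4.85
vertex -3.0 -4.02 3.615
endloop
endfacet
facet normal 0.821 0.159 -0.549
outer loop
vertex -1.567 -3.114 4.345
vertex -2.245 -3.873 3.111
vertex -1.9 -2.36 4.065
endloop
endfacet
facet normal 0.383 -0.866 0.322
outer loop
vertex -1.567 -3.114 4.345
vertex -2.322 -3.26 4.85
vertex -2.245 -3.873 3.111
endloop
endfacet
facet normal -0.821 -0.159 0.548
outer loop
vertex -3.0 -4.02 3.615
vertex -2.322 -3.26 4.85
vertex -3.333 -3.266 3.335
endloop
endfacet
facet normal -0.383 0.866 -0.322
outer loop
vertex -2.655 -2.507 4.569
vertex -1.9 -2.36 4.065
vertex -3.333 -3.266 3.335
endloop
endfacet
facet normal -0.821 -0.158 0.549
outer loop
vertex -3.333 -3.266 3.335
vertex -2.322 -3.26 4.85
vertex -2.655 -2.507 4.569
endloop
endfacet
facet normal 0.423 0.474 0.772
outer loop
vertex -2.655 -2.507 4.569
vertex -1.567 -3.114 4.345
vertex -1.9 -2.36 4.065
endloop
endfacet
facet normal 0.424 0.475 0.771
outer loop
vertex -2.322 -3.26 4.85
vertex -1.567 -3.114 4.345
vertex -2.655 -2.507 4.569
endloop
endfacet

endsolid


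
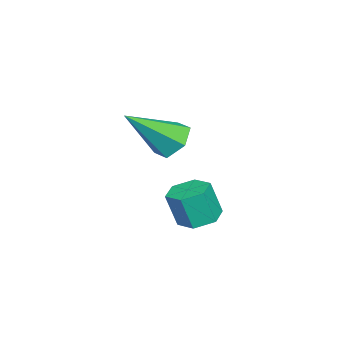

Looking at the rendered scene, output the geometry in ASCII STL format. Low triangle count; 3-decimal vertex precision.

solid 
facet normal -0.086 0.280 -0.956
outer loop
vertex 0.581 0.371 -2.538
vertex -0.144 0.409 -2.462
vertex 0.268 0.996 -2.327
endloop
endfacet
facet normal 0.900 0.434 0.048
outer loop
vertex 0.581 0.371 -2.538
vertex 0.268 0.996 -2.327
vertex 0.689 0.012 -1.314
endloop
endfacet
facet normal 0.900 0.433 0.047
outer loop
vertex 0.689 0.012 -1.314
vertex 0.268 0.996 -2.327
vertex 0.377 0.637 -1.103
endloop
endfacet
facet normal 0.085 -0.280 0.956
outer loop
vertex 0.689 0.012 -1.314
vertex 0.377 0.637 -1.103
vertex -0.036 0.051 -1.238
endloop
endfacet
facet normal -0.085 0.280 -0.956
outer loop
vertex 0.268 0.996 -2.327
vertex -0.144 0.409 -2.462
vertex -0.457 1.035 -2.251
endloop
endfacet
facet normal 0.080 0.958 0.274
outer loop
vertex 0.268 0.996 -2.327
vertex -0.457 1.035 -2.251
vertex 0.377 0.637 -1.103
endloop
endfacet
facet normal 0.080 0.958 0.274
outer loop
vertex 0.377 0.637 -1.103
vertex -0.457 1.035 -2.251
vertex -0.348 0.676 -1.027
endloop
endfacet
facet normal 0.085 -0.280 0.956
outer loop
vertex 0.377 0.637 -1.103
vertex -0.348 0.676 -1.027
vertex -0.036 0.051 -1.238
endloop
endfacet
facet normal -0.085 0.280 -0.956
outer loop
vertex -0.457 1.035 -2.251
vertex -0.144 0.409 -2.462
vertex -0.869 0.448 -2.386
endloop
endfacet
facet normal -0.821 0.524 0.227
outer loop
vertex -0.457 1.035 -2.251
vertex -0.869 0.448 -2.386
vertex -0.348 0.676 -1.027
endloop
endfacet
facet normal -0.820 0.525 0.226
outer loop
vertex -0.348 0.676 -1.027
vertex -0.869 0.448 -2.386
vertex -0.761 0.089 -1.162
endloop
endfacet
facet normal 0.086 -0.280 0.956
outer loop
vertex -0.348 0.676 -1.027
vertex -0.761 0.089 -1.162
vertex -0.036 0.051 -1.238
endloop
endfacet
facet normal -0.085 0.280 -0.956
outer loop
vertex -0.869 0.448 -2.386
vertex -0.144 0.409 -2.462
vertex -0.557 -0.177 -2.597
endloop
endfacet
facet normal -0.900 -0.433 -0.048
outer loop
vertex -0.869 0.448 -2.386
vertex -0.557 -0.177 -2.597
vertex -0.761 0.089 -1.162
endloop
endfacet
facet normal -0.899 -0.434 -0.047
outer loop
vertex -0.761 0.089 -1.162
vertex -0.557 -0.177 -2.597
vertex -0.448 -0.536 -1.373
endloop
endfacet
facet normal 0.086 -0.280 0.956
outer loop
vertex -0.761 0.089 -1.162
vertex -0.448 -0.536 -1.373
vertex -0.036 0.051 -1.238
endloop
endfacet
facet normal -0.085 0.280 -0.956
outer loop
vertex -0.557 -0.177 -2.597
vertex -0.144 0.409 -2.462
vertex 0.168 -0.216 -2.673
endloop
endfacet
facet normal -0.080 -0.958 -0.274
outer loop
vertex -0.557 -0.177 -2.597
vertex 0.168 -0.216 -2.673
vertex -0.448 -0.536 -1.373
endloop
endfacet
facet normal -0.080 -0.958 -0.274
outer loop
vertex -0.448 -0.536 -1.373
vertex 0.168 -0.216 -2.673
vertex 0.277 -0.575 -1.449
endloop
endfacet
facet normal 0.085 -0.280 0.956
outer loop
vertex -0.448 -0.536 -1.373
vertex 0.277 -0.575 -1.449
vertex -0.036 0.051 -1.238
endloop
endfacet
facet normal -0.086 0.280 -0.956
outer loop
vertex 0.168 -0.216 -2.673
vertex -0.144 0.409 -2.462
vertex 0.581 0.371 -2.538
endloop
endfacet
facet normal 0.820 -0.525 -0.227
outer loop
vertex 0.168 -0.216 -2.673
vertex 0.581 0.371 -2.538
vertex 0.277 -0.575 -1.449
endloop
endfacet
facet normal 0.821 -0.524 -0.226
outer loop
vertex 0.277 -0.575 -1.449
vertex 0.581 0.371 -2.538
vertex 0.689 0.012 -1.314
endloop
endfacet
facet normal 0.085 -0.280 0.956
outer loop
vertex 0.277 -0.575 -1.449
vertex 0.689 0.012 -1.314
vertex -0.036 0.051 -1.238
endloop
endfacet
facet normal -0.449 0.613 -0.649
outer loop
vertex 0.941 0.201 1.139
vertex 0.383 -0.32 1.033
vertex 0.313 0.213 1.585
endloop
endfacet
facet normal 0.489 0.554 0.674
outer loop
vertex 0.941 0.201 1.139
vertex 0.313 0.213 1.585
vertex 1.277 -1.54 2.327
endloop
endfacet
facet normal -0.449 0.614 -0.650
outer loop
vertex 0.313 0.213 1.585
vertex 0.383 -0.32 1.033
vertex -0.245 -0.307 1.479
endloop
endfacet
facet normal -0.354 0.193 0.915
outer loop
vertex 0.313 0.213 1.585
vertex -0.245 -0.307 1.479
vertex 1.277 -1.54 2.327
endloop
endfacet
facet normal -0.449 0.613 -0.650
outer loop
vertex -0.245 -0.307 1.479
vertex 0.383 -0.32 1.033
vertex -0.174 -0.84 0.927
endloop
endfacet
facet normal -0.700 -0.557 0.447
outer loop
vertex -0.245 -0.307 1.479
vertex -0.174 -0.84 0.927
vertex 1.277 -1.54 2.327
endloop
endfacet
facet normal -0.448 0.613 -0.651
outer loop
vertex -0.174 -0.84 0.927
vertex 0.383 -0.32 1.033
vertex 0.454 -0.853 0.482
endloop
endfacet
facet normal -0.204 -0.944 -0.260
outer loop
vertex -0.174 -0.84 0.927
vertex 0.454 -0.853 0.482
vertex 1.277 -1.54 2.327
endloop
endfacet
facet normal -0.449 0.613 -0.650
outer loop
vertex 0.454 -0.853 0.482
vertex 0.383 -0.32 1.033
vertex 1.011 -0.332 0.588
endloop
endfacet
facet normal 0.640 -0.582 -0.502
outer loop
vertex 0.454 -0.853 0.482
vertex 1.011 -0.332 0.588
vertex 1.277 -1.54 2.327
endloop
endfacet
facet normal -0.449 0.613 -0.650
outer loop
vertex 1.011 -0.332 0.588
vertex 0.383 -0.32 1.033
vertex 0.941 0.201 1.139
endloop
endfacet
facet normal 0.985 0.166 -0.035
outer loop
vertex 1.011 -0.332 0.588
vertex 0.941 0.201 1.139
vertex 1.277 -1.54 2.327
endloop
endfacet

endsolid


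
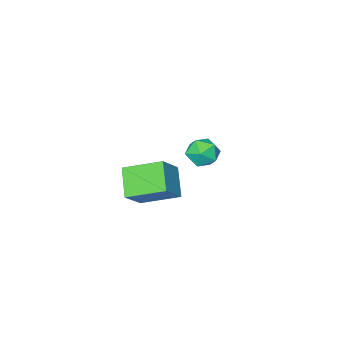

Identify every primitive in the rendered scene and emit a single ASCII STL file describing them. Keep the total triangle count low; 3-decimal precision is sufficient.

solid 
facet normal -0.417 -0.658 0.626
outer loop
vertex 4.477 -1.034 -0.259
vertex 3.205 0.496 0.502
vertex 3.237 -1.441 -1.513
endloop
endfacet
facet normal 0.597 -0.718 -0.357
outer loop
vertex 3.975 -0.276 -2.622
vertex 4.477 -1.034 -0.259
vertex 3.237 -1.441 -1.513
endloop
endfacet
facet normal -0.417 -0.658 0.626
outer loop
vertex 3.237 -1.441 -1.513
vertex 3.205 0.496 0.502
vertex 1.965 0.089 -0.752
endloop
endfacet
facet normal -0.685 -0.225 -0.693
outer loop
vertex 1.965 0.089 -0.752
vertex 3.975 -0.276 -2.622
vertex 3.237 -1.441 -1.513
endloop
endfacet
facet normal 0.685 0.225 0.693
outer loop
vertex 4.477 -1.034 -0.259
vertex 3.943 1.661 -0.607
vertex 3.205 0.496 0.502
endloop
endfacet
facet normal 0.597 -0.718 -0.357
outer loop
vertex 5.215 0.131 -1.368
vertex 4.477 -1.034 -0.259
vertex 3.975 -0.276 -2.622
endloop
endfacet
facet normal 0.685 0.225 0.693
outer loop
vertex 5.215 0.131 -1.368
vertex 3.943 1.661 -0.607
vertex 4.477 -1.034 -0.259
endloop
endfacet
facet normal -0.597 0.718 0.357
outer loop
vertex 3.205 0.496 0.502
vertex 3.943 1.661 -0.607
vertex 1.965 0.089 -0.752
endloop
endfacet
facet normal -0.685 -0.225 -0.693
outer loop
vertex 2.703 1.254 -1.861
vertex 3.975 -0.276 -2.622
vertex 1.965 0.089 -0.752
endloop
endfacet
facet normal -0.597 0.718 0.357
outer loop
vertex 1.965 0.089 -0.752
vertex 3.943 1.661 -0.607
vertex 2.703 1.254 -1.861
endloop
endfacet
facet normal 0.417 0.658 -0.626
outer loop
vertex 2.703 1.254 -1.861
vertex 5.215 0.131 -1.368
vertex 3.975 -0.276 -2.622
endloop
endfacet
facet normal 0.417 0.658 -0.626
outer loop
vertex 3.943 1.661 -0.607
vertex 5.215 0.131 -1.368
vertex 2.703 1.254 -1.861
endloop
endfacet
facet normal -0.964 -0.264 -0.020
outer loop
vertex -2.986 -2.555 -3.311
vertex -2.731 -3.459 -3.681
vertex -2.79 -3.32 -2.683
endloop
endfacet
facet normal -0.838 0.201 0.507
outer loop
vertex -2.986 -2.555 -3.311
vertex -2.79 -3.32 -2.683
vertex -2.443 -2.395 -2.476
endloop
endfacet
facet normal -0.568 0.794 0.217
outer loop
vertex -2.986 -2.555 -3.311
vertex -2.443 -2.395 -2.476
vertex -2.17 -1.962 -3.346
endloop
endfacet
facet normal -0.527 0.696 -0.489
outer loop
vertex -2.986 -2.555 -3.311
vertex -2.17 -1.962 -3.346
vertex -2.348 -2.62 -4.091
endloop
endfacet
facet normal -0.772 0.042 -0.635
outer loop
vertex -2.986 -2.555 -3.311
vertex -2.348 -2.62 -4.091
vertex -2.731 -3.459 -3.681
endloop
endfacet
facet normal -0.343 -0.081 0.936
outer loop
vertex -2.443 -2.395 -2.476
vertex -2.79 -3.32 -2.683
vertex -1.852 -3.2 -2.329
endloop
endfacet
facet normal -0.547 -0.833 0.084
outer loop
vertex -2.79 -3.32 -2.683
vertex -2.731 -3.459 -3.681
vertex -2.03 -3.858 -3.074
endloop
endfacet
facet normal -0.234 -0.338 -0.911
outer loop
vertex -2.731 -3.459 -3.681
vertex -2.348 -2.62 -4.091
vertex -1.757 -3.425 -3.944
endloop
endfacet
facet normal 0.163 0.720 -0.675
outer loop
vertex -2.348 -2.62 -4.091
vertex -2.17 -1.962 -3.346
vertex -1.41 -2.5 -3.737
endloop
endfacet
facet normal 0.096 0.879 0.467
outer loop
vertex -2.17 -1.962 -3.346
vertex -2.443 -2.395 -2.476
vertex -1.469 -2.361 -2.739
endloop
endfacet
facet normal 0.527 -0.696 0.489
outer loop
vertex -1.214 -3.265 -3.109
vertex -1.852 -3.2 -2.329
vertex -2.03 -3.858 -3.074
endloop
endfacet
facet normal 0.568 -0.794 -0.217
outer loop
vertex -1.214 -3.265 -3.109
vertex -2.03 -3.858 -3.074
vertex -1.757 -3.425 -3.944
endloop
endfacet
facet normal 0.838 -0.201 -0.507
outer loop
vertex -1.214 -3.265 -3.109
vertex -1.757 -3.425 -3.944
vertex -1.41 -2.5 -3.737
endloop
endfacet
facet normal 0.964 0.264 0.020
outer loop
vertex -1.214 -3.265 -3.109
vertex -1.41 -2.5 -3.737
vertex -1.469 -2.361 -2.739
endloop
endfacet
facet normal 0.772 -0.042 0.635
outer loop
vertex -1.214 -3.265 -3.109
vertex -1.469 -2.361 -2.739
vertex -1.852 -3.2 -2.329
endloop
endfacet
facet normal -0.163 -0.720 0.675
outer loop
vertex -2.03 -3.858 -3.074
vertex -1.852 -3.2 -2.329
vertex -2.79 -3.32 -2.683
endloop
endfacet
facet normal -0.096 -0.879 -0.467
outer loop
vertex -1.757 -3.425 -3.944
vertex -2.03 -3.858 -3.074
vertex -2.731 -3.459 -3.681
endloop
endfacet
facet normal 0.343 0.081 -0.936
outer loop
vertex -1.41 -2.5 -3.737
vertex -1.757 -3.425 -3.944
vertex -2.348 -2.62 -4.091
endloop
endfacet
facet normal 0.547 0.833 -0.084
outer loop
vertex -1.469 -2.361 -2.739
vertex -1.41 -2.5 -3.737
vertex -2.17 -1.962 -3.346
endloop
endfacet
facet normal 0.234 0.338 0.911
outer loop
vertex -1.852 -3.2 -2.329
vertex -1.469 -2.361 -2.739
vertex -2.443 -2.395 -2.476
endloop
endfacet

endsolid


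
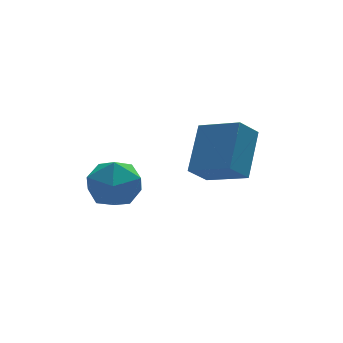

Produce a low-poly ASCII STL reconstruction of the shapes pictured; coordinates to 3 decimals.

solid 
facet normal -0.982 0.068 -0.176
outer loop
vertex 0.417 -0.974 0.305
vertex 0.351 -1.949 0.299
vertex 0.235 -1.457 1.136
endloop
endfacet
facet normal -0.752 0.628 0.200
outer loop
vertex 0.417 -0.974 0.305
vertex 0.235 -1.457 1.136
vertex 0.862 -0.706 1.134
endloop
endfacet
facet normal -0.242 0.954 -0.178
outer loop
vertex 0.417 -0.974 0.305
vertex 0.862 -0.706 1.134
vertex 1.365 -0.735 0.296
endloop
endfacet
facet normal -0.157 0.595 -0.789
outer loop
vertex 0.417 -0.974 0.305
vertex 1.365 -0.735 0.296
vertex 1.049 -1.503 -0.22
endloop
endfacet
facet normal -0.615 0.046 -0.787
outer loop
vertex 0.417 -0.974 0.305
vertex 1.049 -1.503 -0.22
vertex 0.351 -1.949 0.299
endloop
endfacet
facet normal -0.457 0.383 0.803
outer loop
vertex 0.862 -0.706 1.134
vertex 0.235 -1.457 1.136
vertex 1.071 -1.517 1.64
endloop
endfacet
facet normal -0.830 -0.524 0.193
outer loop
vertex 0.235 -1.457 1.136
vertex 0.351 -1.949 0.299
vertex 0.755 -2.285 1.124
endloop
endfacet
facet normal -0.236 -0.557 -0.796
outer loop
vertex 0.351 -1.949 0.299
vertex 1.049 -1.503 -0.22
vertex 1.258 -2.314 0.286
endloop
endfacet
facet normal 0.505 0.329 -0.798
outer loop
vertex 1.049 -1.503 -0.22
vertex 1.365 -0.735 0.296
vertex 1.885 -1.563 0.284
endloop
endfacet
facet normal 0.369 0.910 0.190
outer loop
vertex 1.365 -0.735 0.296
vertex 0.862 -0.706 1.134
vertex 1.769 -1.071 1.121
endloop
endfacet
facet normal 0.157 -0.595 0.789
outer loop
vertex 1.703 -2.046 1.115
vertex 1.071 -1.517 1.64
vertex 0.755 -2.285 1.124
endloop
endfacet
facet normal 0.242 -0.954 0.178
outer loop
vertex 1.703 -2.046 1.115
vertex 0.755 -2.285 1.124
vertex 1.258 -2.314 0.286
endloop
endfacet
facet normal 0.752 -0.628 -0.200
outer loop
vertex 1.703 -2.046 1.115
vertex 1.258 -2.314 0.286
vertex 1.885 -1.563 0.284
endloop
endfacet
facet normal 0.982 -0.068 0.176
outer loop
vertex 1.703 -2.046 1.115
vertex 1.885 -1.563 0.284
vertex 1.769 -1.071 1.121
endloop
endfacet
facet normal 0.615 -0.046 0.787
outer loop
vertex 1.703 -2.046 1.115
vertex 1.769 -1.071 1.121
vertex 1.071 -1.517 1.64
endloop
endfacet
facet normal -0.505 -0.329 0.798
outer loop
vertex 0.755 -2.285 1.124
vertex 1.071 -1.517 1.64
vertex 0.235 -1.457 1.136
endloop
endfacet
facet normal -0.369 -0.910 -0.190
outer loop
vertex 1.258 -2.314 0.286
vertex 0.755 -2.285 1.124
vertex 0.351 -1.949 0.299
endloop
endfacet
facet normal 0.457 -0.383 -0.803
outer loop
vertex 1.885 -1.563 0.284
vertex 1.258 -2.314 0.286
vertex 1.049 -1.503 -0.22
endloop
endfacet
facet normal 0.830 0.524 -0.193
outer loop
vertex 1.769 -1.071 1.121
vertex 1.885 -1.563 0.284
vertex 1.365 -0.735 0.296
endloop
endfacet
facet normal 0.236 0.557 0.796
outer loop
vertex 1.071 -1.517 1.64
vertex 1.769 -1.071 1.121
vertex 0.862 -0.706 1.134
endloop
endfacet
facet normal -0.443 -0.644 -0.624
outer loop
vertex 3.663 -4.029 2.25
vertex 2.827 -2.907 1.684
vertex 4.326 -3.86 1.605
endloop
endfacet
facet normal 0.554 -0.743 0.375
outer loop
vertex 5.113 -2.713 2.716
vertex 3.663 -4.029 2.25
vertex 4.326 -3.86 1.605
endloop
endfacet
facet normal -0.442 -0.644 -0.624
outer loop
vertex 4.326 -3.86 1.605
vertex 2.827 -2.907 1.684
vertex 3.49 -2.737 1.039
endloop
endfacet
facet normal 0.706 0.180 -0.685
outer loop
vertex 3.49 -2.737 1.039
vertex 5.113 -2.713 2.716
vertex 4.326 -3.86 1.605
endloop
endfacet
facet normal -0.706 -0.180 0.685
outer loop
vertex 3.663 -4.029 2.25
vertex 3.614 -1.76 2.795
vertex 2.827 -2.907 1.684
endloop
endfacet
facet normal 0.554 -0.743 0.374
outer loop
vertex 4.45 -2.883 3.361
vertex 3.663 -4.029 2.25
vertex 5.113 -2.713 2.716
endloop
endfacet
facet normal -0.706 -0.180 0.685
outer loop
vertex 4.45 -2.883 3.361
vertex 3.614 -1.76 2.795
vertex 3.663 -4.029 2.25
endloop
endfacet
facet normal -0.555 0.743 -0.374
outer loop
vertex 2.827 -2.907 1.684
vertex 3.614 -1.76 2.795
vertex 3.49 -2.737 1.039
endloop
endfacet
facet normal 0.706 0.180 -0.685
outer loop
vertex 4.277 -1.591 2.15
vertex 5.113 -2.713 2.716
vertex 3.49 -2.737 1.039
endloop
endfacet
facet normal -0.554 0.744 -0.375
outer loop
vertex 3.49 -2.737 1.039
vertex 3.614 -1.76 2.795
vertex 4.277 -1.591 2.15
endloop
endfacet
facet normal 0.442 0.644 0.624
outer loop
vertex 4.277 -1.591 2.15
vertex 4.45 -2.883 3.361
vertex 5.113 -2.713 2.716
endloop
endfacet
facet normal 0.443 0.644 0.624
outer loop
vertex 3.614 -1.76 2.795
vertex 4.45 -2.883 3.361
vertex 4.277 -1.591 2.15
endloop
endfacet

endsolid


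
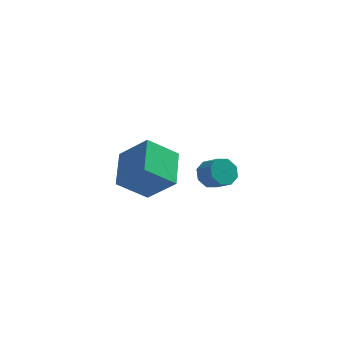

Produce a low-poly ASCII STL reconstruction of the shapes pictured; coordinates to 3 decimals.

solid 
facet normal -0.749 0.474 -0.463
outer loop
vertex 2.505 2.838 0.338
vertex 1.982 2.439 0.776
vertex 2.368 3.124 0.853
endloop
endfacet
facet normal 0.623 0.742 -0.247
outer loop
vertex 2.505 2.838 0.338
vertex 2.368 3.124 0.853
vertex 3.261 2.359 0.805
endloop
endfacet
facet normal 0.623 0.742 -0.248
outer loop
vertex 3.261 2.359 0.805
vertex 2.368 3.124 0.853
vertex 3.125 2.645 1.32
endloop
endfacet
facet normal 0.749 -0.475 0.462
outer loop
vertex 3.261 2.359 0.805
vertex 3.125 2.645 1.32
vertex 2.738 1.961 1.244
endloop
endfacet
facet normal -0.749 0.474 -0.463
outer loop
vertex 2.368 3.124 0.853
vertex 1.982 2.439 0.776
vertex 2.005 3.01 1.323
endloop
endfacet
facet normal 0.281 0.860 0.426
outer loop
vertex 2.368 3.124 0.853
vertex 2.005 3.01 1.323
vertex 3.125 2.645 1.32
endloop
endfacet
facet normal 0.281 0.860 0.426
outer loop
vertex 3.125 2.645 1.32
vertex 2.005 3.01 1.323
vertex 2.762 2.531 1.79
endloop
endfacet
facet normal 0.748 -0.475 0.463
outer loop
vertex 3.125 2.645 1.32
vertex 2.762 2.531 1.79
vertex 2.738 1.961 1.244
endloop
endfacet
facet normal -0.749 0.474 -0.463
outer loop
vertex 2.005 3.01 1.323
vertex 1.982 2.439 0.776
vertex 1.629 2.561 1.472
endloop
endfacet
facet normal -0.227 0.472 0.852
outer loop
vertex 2.005 3.01 1.323
vertex 1.629 2.561 1.472
vertex 2.762 2.531 1.79
endloop
endfacet
facet normal -0.226 0.474 0.851
outer loop
vertex 2.762 2.531 1.79
vertex 1.629 2.561 1.472
vertex 2.385 2.082 1.94
endloop
endfacet
facet normal 0.749 -0.474 0.462
outer loop
vertex 2.762 2.531 1.79
vertex 2.385 2.082 1.94
vertex 2.738 1.961 1.244
endloop
endfacet
facet normal -0.749 0.474 -0.463
outer loop
vertex 1.629 2.561 1.472
vertex 1.982 2.439 0.776
vertex 1.459 2.041 1.215
endloop
endfacet
facet normal -0.600 -0.188 0.777
outer loop
vertex 1.629 2.561 1.472
vertex 1.459 2.041 1.215
vertex 2.385 2.082 1.94
endloop
endfacet
facet normal -0.600 -0.189 0.777
outer loop
vertex 2.385 2.082 1.94
vertex 1.459 2.041 1.215
vertex 2.215 1.562 1.682
endloop
endfacet
facet normal 0.749 -0.474 0.462
outer loop
vertex 2.385 2.082 1.94
vertex 2.215 1.562 1.682
vertex 2.738 1.961 1.244
endloop
endfacet
facet normal -0.749 0.475 -0.462
outer loop
vertex 1.459 2.041 1.215
vertex 1.982 2.439 0.776
vertex 1.595 1.755 0.7
endloop
endfacet
facet normal -0.623 -0.742 0.248
outer loop
vertex 1.459 2.041 1.215
vertex 1.595 1.755 0.7
vertex 2.215 1.562 1.682
endloop
endfacet
facet normal -0.622 -0.743 0.247
outer loop
vertex 2.215 1.562 1.682
vertex 1.595 1.755 0.7
vertex 2.352 1.276 1.167
endloop
endfacet
facet normal 0.749 -0.474 0.463
outer loop
vertex 2.215 1.562 1.682
vertex 2.352 1.276 1.167
vertex 2.738 1.961 1.244
endloop
endfacet
facet normal -0.748 0.475 -0.463
outer loop
vertex 1.595 1.755 0.7
vertex 1.982 2.439 0.776
vertex 1.958 1.869 0.23
endloop
endfacet
facet normal -0.281 -0.860 -0.426
outer loop
vertex 1.595 1.755 0.7
vertex 1.958 1.869 0.23
vertex 2.352 1.276 1.167
endloop
endfacet
facet normal -0.281 -0.860 -0.426
outer loop
vertex 2.352 1.276 1.167
vertex 1.958 1.869 0.23
vertex 2.715 1.39 0.697
endloop
endfacet
facet normal 0.749 -0.474 0.463
outer loop
vertex 2.352 1.276 1.167
vertex 2.715 1.39 0.697
vertex 2.738 1.961 1.244
endloop
endfacet
facet normal -0.749 0.474 -0.462
outer loop
vertex 1.958 1.869 0.23
vertex 1.982 2.439 0.776
vertex 2.335 2.318 0.08
endloop
endfacet
facet normal 0.225 -0.474 -0.851
outer loop
vertex 1.958 1.869 0.23
vertex 2.335 2.318 0.08
vertex 2.715 1.39 0.697
endloop
endfacet
facet normal 0.227 -0.473 -0.851
outer loop
vertex 2.715 1.39 0.697
vertex 2.335 2.318 0.08
vertex 3.091 1.839 0.548
endloop
endfacet
facet normal 0.749 -0.474 0.463
outer loop
vertex 2.715 1.39 0.697
vertex 3.091 1.839 0.548
vertex 2.738 1.961 1.244
endloop
endfacet
facet normal -0.749 0.474 -0.462
outer loop
vertex 2.335 2.318 0.08
vertex 1.982 2.439 0.776
vertex 2.505 2.838 0.338
endloop
endfacet
facet normal 0.601 0.189 -0.777
outer loop
vertex 2.335 2.318 0.08
vertex 2.505 2.838 0.338
vertex 3.091 1.839 0.548
endloop
endfacet
facet normal 0.600 0.188 -0.778
outer loop
vertex 3.091 1.839 0.548
vertex 2.505 2.838 0.338
vertex 3.261 2.359 0.805
endloop
endfacet
facet normal 0.749 -0.474 0.463
outer loop
vertex 3.091 1.839 0.548
vertex 3.261 2.359 0.805
vertex 2.738 1.961 1.244
endloop
endfacet
facet normal -0.646 -0.485 0.590
outer loop
vertex 0.467 -2.371 4.666
vertex -0.878 -1.969 3.524
vertex 0.815 -4.055 3.663
endloop
endfacet
facet normal 0.744 -0.222 0.631
outer loop
vertex 1.938 -3.211 2.636
vertex 0.467 -2.371 4.666
vertex 0.815 -4.055 3.663
endloop
endfacet
facet normal -0.646 -0.485 0.590
outer loop
vertex 0.815 -4.055 3.663
vertex -0.878 -1.969 3.524
vertex -0.531 -3.652 2.521
endloop
endfacet
facet normal 0.175 -0.846 -0.504
outer loop
vertex -0.531 -3.652 2.521
vertex 1.938 -3.211 2.636
vertex 0.815 -4.055 3.663
endloop
endfacet
facet normal -0.175 0.846 0.504
outer loop
vertex 0.467 -2.371 4.666
vertex 0.245 -1.125 2.497
vertex -0.878 -1.969 3.524
endloop
endfacet
facet normal 0.743 -0.223 0.631
outer loop
vertex 1.591 -1.528 3.639
vertex 0.467 -2.371 4.666
vertex 1.938 -3.211 2.636
endloop
endfacet
facet normal -0.174 0.846 0.504
outer loop
vertex 1.591 -1.528 3.639
vertex 0.245 -1.125 2.497
vertex 0.467 -2.371 4.666
endloop
endfacet
facet normal -0.744 0.222 -0.630
outer loop
vertex -0.878 -1.969 3.524
vertex 0.245 -1.125 2.497
vertex -0.531 -3.652 2.521
endloop
endfacet
facet normal 0.175 -0.846 -0.503
outer loop
vertex 0.593 -2.809 1.494
vertex 1.938 -3.211 2.636
vertex -0.531 -3.652 2.521
endloop
endfacet
facet normal -0.743 0.222 -0.631
outer loop
vertex -0.531 -3.652 2.521
vertex 0.245 -1.125 2.497
vertex 0.593 -2.809 1.494
endloop
endfacet
facet normal 0.646 0.485 -0.590
outer loop
vertex 0.593 -2.809 1.494
vertex 1.591 -1.528 3.639
vertex 1.938 -3.211 2.636
endloop
endfacet
facet normal 0.646 0.485 -0.590
outer loop
vertex 0.245 -1.125 2.497
vertex 1.591 -1.528 3.639
vertex 0.593 -2.809 1.494
endloop
endfacet

endsolid


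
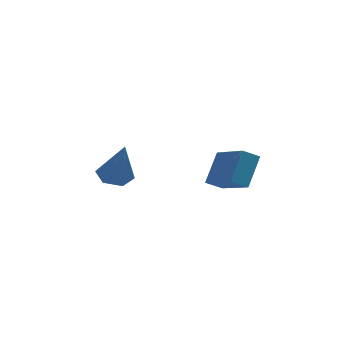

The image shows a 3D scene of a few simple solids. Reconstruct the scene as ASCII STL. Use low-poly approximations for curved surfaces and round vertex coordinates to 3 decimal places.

solid 
facet normal -0.513 0.758 -0.403
outer loop
vertex -0.177 -2.576 -2.316
vertex 0.24 -1.626 -1.059
vertex 0.495 -2.336 -2.72
endloop
endfacet
facet normal -0.256 -0.583 -0.771
outer loop
vertex 1.56 -3.914 -1.881
vertex -0.177 -2.576 -2.316
vertex 0.495 -2.336 -2.72
endloop
endfacet
facet normal -0.512 0.759 -0.403
outer loop
vertex 0.495 -2.336 -2.72
vertex 0.24 -1.626 -1.059
vertex 0.912 -1.387 -1.462
endloop
endfacet
facet normal 0.820 0.292 -0.492
outer loop
vertex 0.912 -1.387 -1.462
vertex 1.56 -3.914 -1.881
vertex 0.495 -2.336 -2.72
endloop
endfacet
facet normal -0.820 -0.292 0.492
outer loop
vertex -0.177 -2.576 -2.316
vertex 1.305 -3.204 -0.22
vertex 0.24 -1.626 -1.059
endloop
endfacet
facet normal -0.256 -0.583 -0.772
outer loop
vertex 0.888 -4.153 -1.478
vertex -0.177 -2.576 -2.316
vertex 1.56 -3.914 -1.881
endloop
endfacet
facet normal -0.820 -0.292 0.492
outer loop
vertex 0.888 -4.153 -1.478
vertex 1.305 -3.204 -0.22
vertex -0.177 -2.576 -2.316
endloop
endfacet
facet normal 0.255 0.583 0.772
outer loop
vertex 0.24 -1.626 -1.059
vertex 1.305 -3.204 -0.22
vertex 0.912 -1.387 -1.462
endloop
endfacet
facet normal 0.820 0.292 -0.493
outer loop
vertex 1.977 -2.964 -0.624
vertex 1.56 -3.914 -1.881
vertex 0.912 -1.387 -1.462
endloop
endfacet
facet normal 0.256 0.583 0.771
outer loop
vertex 0.912 -1.387 -1.462
vertex 1.305 -3.204 -0.22
vertex 1.977 -2.964 -0.624
endloop
endfacet
facet normal 0.512 -0.759 0.403
outer loop
vertex 1.977 -2.964 -0.624
vertex 0.888 -4.153 -1.478
vertex 1.56 -3.914 -1.881
endloop
endfacet
facet normal 0.513 -0.759 0.402
outer loop
vertex 1.305 -3.204 -0.22
vertex 0.888 -4.153 -1.478
vertex 1.977 -2.964 -0.624
endloop
endfacet
facet normal -0.234 0.328 -0.915
outer loop
vertex -3.437 -1.009 -2.269
vertex -3.852 -1.69 -2.407
vertex -4.224 -1.049 -2.082
endloop
endfacet
facet normal 0.104 0.788 0.607
outer loop
vertex -3.437 -1.009 -2.269
vertex -4.224 -1.049 -2.082
vertex -3.368 -2.37 -0.513
endloop
endfacet
facet normal -0.233 0.329 -0.915
outer loop
vertex -4.224 -1.049 -2.082
vertex -3.852 -1.69 -2.407
vertex -4.639 -1.73 -2.221
endloop
endfacet
facet normal -0.708 0.301 0.639
outer loop
vertex -4.224 -1.049 -2.082
vertex -4.639 -1.73 -2.221
vertex -3.368 -2.37 -0.513
endloop
endfacet
facet normal -0.233 0.328 -0.915
outer loop
vertex -4.639 -1.73 -2.221
vertex -3.852 -1.69 -2.407
vertex -4.266 -2.372 -2.546
endloop
endfacet
facet normal -0.736 -0.593 0.326
outer loop
vertex -4.639 -1.73 -2.221
vertex -4.266 -2.372 -2.546
vertex -3.368 -2.37 -0.513
endloop
endfacet
facet normal -0.233 0.328 -0.915
outer loop
vertex -4.266 -2.372 -2.546
vertex -3.852 -1.69 -2.407
vertex -3.479 -2.332 -2.732
endloop
endfacet
facet normal 0.046 -0.999 -0.019
outer loop
vertex -4.266 -2.372 -2.546
vertex -3.479 -2.332 -2.732
vertex -3.368 -2.37 -0.513
endloop
endfacet
facet normal -0.234 0.328 -0.915
outer loop
vertex -3.479 -2.332 -2.732
vertex -3.852 -1.69 -2.407
vertex -3.064 -1.65 -2.594
endloop
endfacet
facet normal 0.858 -0.511 -0.052
outer loop
vertex -3.479 -2.332 -2.732
vertex -3.064 -1.65 -2.594
vertex -3.368 -2.37 -0.513
endloop
endfacet
facet normal -0.234 0.328 -0.915
outer loop
vertex -3.064 -1.65 -2.594
vertex -3.852 -1.69 -2.407
vertex -3.437 -1.009 -2.269
endloop
endfacet
facet normal 0.886 0.383 0.262
outer loop
vertex -3.064 -1.65 -2.594
vertex -3.437 -1.009 -2.269
vertex -3.368 -2.37 -0.513
endloop
endfacet

endsolid


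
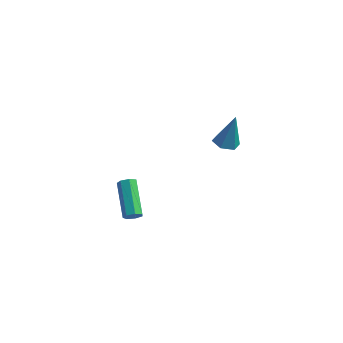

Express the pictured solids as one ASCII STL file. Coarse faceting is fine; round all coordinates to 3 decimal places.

solid 
facet normal -0.198 -0.223 -0.954
outer loop
vertex -0.052 2.901 -1.164
vertex -0.659 3.376 -1.149
vertex 0.034 3.642 -1.355
endloop
endfacet
facet normal 0.987 -0.077 0.144
outer loop
vertex -0.052 2.901 -1.164
vertex 0.034 3.642 -1.355
vertex -0.261 3.824 0.769
endloop
endfacet
facet normal -0.198 -0.223 -0.955
outer loop
vertex 0.034 3.642 -1.355
vertex -0.659 3.376 -1.149
vertex -0.572 4.117 -1.34
endloop
endfacet
facet normal 0.617 0.787 0.018
outer loop
vertex 0.034 3.642 -1.355
vertex -0.572 4.117 -1.34
vertex -0.261 3.824 0.769
endloop
endfacet
facet normal -0.197 -0.223 -0.955
outer loop
vertex -0.572 4.117 -1.34
vertex -0.659 3.376 -1.149
vertex -1.265 3.85 -1.135
endloop
endfacet
facet normal -0.308 0.935 0.175
outer loop
vertex -0.572 4.117 -1.34
vertex -1.265 3.85 -1.135
vertex -0.261 3.824 0.769
endloop
endfacet
facet normal -0.197 -0.223 -0.955
outer loop
vertex -1.265 3.85 -1.135
vertex -0.659 3.376 -1.149
vertex -1.351 3.109 -0.944
endloop
endfacet
facet normal -0.862 0.218 0.458
outer loop
vertex -1.265 3.85 -1.135
vertex -1.351 3.109 -0.944
vertex -0.261 3.824 0.769
endloop
endfacet
facet normal -0.197 -0.223 -0.955
outer loop
vertex -1.351 3.109 -0.944
vertex -0.659 3.376 -1.149
vertex -0.745 2.635 -0.958
endloop
endfacet
facet normal -0.492 -0.646 0.583
outer loop
vertex -1.351 3.109 -0.944
vertex -0.745 2.635 -0.958
vertex -0.261 3.824 0.769
endloop
endfacet
facet normal -0.198 -0.223 -0.954
outer loop
vertex -0.745 2.635 -0.958
vertex -0.659 3.376 -1.149
vertex -0.052 2.901 -1.164
endloop
endfacet
facet normal 0.432 -0.795 0.426
outer loop
vertex -0.745 2.635 -0.958
vertex -0.052 2.901 -1.164
vertex -0.261 3.824 0.769
endloop
endfacet
facet normal 0.403 -0.792 -0.458
outer loop
vertex -2.885 -4.096 -0.576
vertex -3.341 -4.194 -0.808
vertex -2.949 -3.897 -0.976
endloop
endfacet
facet normal 0.904 0.422 0.065
outer loop
vertex -2.885 -4.096 -0.576
vertex -2.949 -3.897 -0.976
vertex -3.744 -2.408 0.399
endloop
endfacet
facet normal 0.905 0.421 0.067
outer loop
vertex -3.744 -2.408 0.399
vertex -2.949 -3.897 -0.976
vertex -3.807 -2.209 -0.001
endloop
endfacet
facet normal -0.403 0.792 0.458
outer loop
vertex -3.744 -2.408 0.399
vertex -3.807 -2.209 -0.001
vertex -4.199 -2.506 0.168
endloop
endfacet
facet normal 0.403 -0.792 -0.459
outer loop
vertex -2.949 -3.897 -0.976
vertex -3.341 -4.194 -0.808
vertex -3.307 -3.921 -1.249
endloop
endfacet
facet normal 0.456 0.607 -0.651
outer loop
vertex -2.949 -3.897 -0.976
vertex -3.307 -3.921 -1.249
vertex -3.807 -2.209 -0.001
endloop
endfacet
facet normal 0.453 0.608 -0.652
outer loop
vertex -3.807 -2.209 -0.001
vertex -3.307 -3.921 -1.249
vertex -4.166 -2.234 -0.274
endloop
endfacet
facet normal -0.403 0.793 0.458
outer loop
vertex -3.807 -2.209 -0.001
vertex -4.166 -2.234 -0.274
vertex -4.199 -2.506 0.168
endloop
endfacet
facet normal 0.404 -0.792 -0.459
outer loop
vertex -3.307 -3.921 -1.249
vertex -3.341 -4.194 -0.808
vertex -3.691 -4.151 -1.19
endloop
endfacet
facet normal -0.337 0.337 -0.879
outer loop
vertex -3.307 -3.921 -1.249
vertex -3.691 -4.151 -1.19
vertex -4.166 -2.234 -0.274
endloop
endfacet
facet normal -0.339 0.336 -0.879
outer loop
vertex -4.166 -2.234 -0.274
vertex -3.691 -4.151 -1.19
vertex -4.55 -2.464 -0.214
endloop
endfacet
facet normal -0.403 0.793 0.458
outer loop
vertex -4.166 -2.234 -0.274
vertex -4.55 -2.464 -0.214
vertex -4.199 -2.506 0.168
endloop
endfacet
facet normal 0.403 -0.792 -0.459
outer loop
vertex -3.691 -4.151 -1.19
vertex -3.341 -4.194 -0.808
vertex -3.811 -4.413 -0.843
endloop
endfacet
facet normal -0.876 -0.188 -0.445
outer loop
vertex -3.691 -4.151 -1.19
vertex -3.811 -4.413 -0.843
vertex -4.55 -2.464 -0.214
endloop
endfacet
facet normal -0.876 -0.189 -0.445
outer loop
vertex -4.55 -2.464 -0.214
vertex -3.811 -4.413 -0.843
vertex -4.67 -2.725 0.133
endloop
endfacet
facet normal -0.403 0.793 0.457
outer loop
vertex -4.55 -2.464 -0.214
vertex -4.67 -2.725 0.133
vertex -4.199 -2.506 0.168
endloop
endfacet
facet normal 0.403 -0.792 -0.458
outer loop
vertex -3.811 -4.413 -0.843
vertex -3.341 -4.194 -0.808
vertex -3.577 -4.51 -0.469
endloop
endfacet
facet normal -0.754 -0.571 0.324
outer loop
vertex -3.811 -4.413 -0.843
vertex -3.577 -4.51 -0.469
vertex -4.67 -2.725 0.133
endloop
endfacet
facet normal -0.754 -0.571 0.324
outer loop
vertex -4.67 -2.725 0.133
vertex -3.577 -4.51 -0.469
vertex -4.436 -2.822 0.506
endloop
endfacet
facet normal -0.402 0.792 0.459
outer loop
vertex -4.67 -2.725 0.133
vertex -4.436 -2.822 0.506
vertex -4.199 -2.506 0.168
endloop
endfacet
facet normal 0.402 -0.792 -0.458
outer loop
vertex -3.577 -4.51 -0.469
vertex -3.341 -4.194 -0.808
vertex -3.165 -4.369 -0.351
endloop
endfacet
facet normal -0.064 -0.523 0.850
outer loop
vertex -3.577 -4.51 -0.469
vertex -3.165 -4.369 -0.351
vertex -4.436 -2.822 0.506
endloop
endfacet
facet normal -0.066 -0.524 0.849
outer loop
vertex -4.436 -2.822 0.506
vertex -3.165 -4.369 -0.351
vertex -4.024 -2.681 0.625
endloop
endfacet
facet normal -0.403 0.792 0.458
outer loop
vertex -4.436 -2.822 0.506
vertex -4.024 -2.681 0.625
vertex -4.199 -2.506 0.168
endloop
endfacet
facet normal 0.403 -0.792 -0.459
outer loop
vertex -3.165 -4.369 -0.351
vertex -3.341 -4.194 -0.808
vertex -2.885 -4.096 -0.576
endloop
endfacet
facet normal 0.672 -0.083 0.736
outer loop
vertex -3.165 -4.369 -0.351
vertex -2.885 -4.096 -0.576
vertex -4.024 -2.681 0.625
endloop
endfacet
facet normal 0.673 -0.082 0.735
outer loop
vertex -4.024 -2.681 0.625
vertex -2.885 -4.096 -0.576
vertex -3.744 -2.408 0.399
endloop
endfacet
facet normal -0.403 0.792 0.458
outer loop
vertex -4.024 -2.681 0.625
vertex -3.744 -2.408 0.399
vertex -4.199 -2.506 0.168
endloop
endfacet

endsolid


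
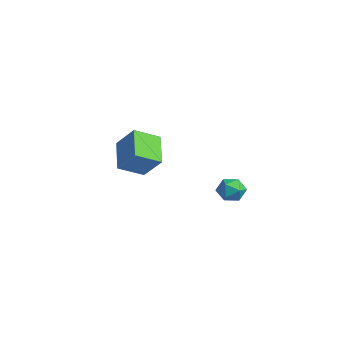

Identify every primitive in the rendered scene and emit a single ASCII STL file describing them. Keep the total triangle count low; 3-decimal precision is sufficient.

solid 
facet normal -0.286 0.934 -0.215
outer loop
vertex 2.706 -0.757 -4.346
vertex 2.433 -0.659 -3.556
vertex 3.226 -0.462 -3.755
endloop
endfacet
facet normal 0.275 0.742 -0.612
outer loop
vertex 2.706 -0.757 -4.346
vertex 3.226 -0.462 -3.755
vertex 3.502 -1.026 -4.315
endloop
endfacet
facet normal 0.093 0.161 -0.983
outer loop
vertex 2.706 -0.757 -4.346
vertex 3.502 -1.026 -4.315
vertex 2.879 -1.571 -4.463
endloop
endfacet
facet normal -0.580 -0.006 -0.815
outer loop
vertex 2.706 -0.757 -4.346
vertex 2.879 -1.571 -4.463
vertex 2.218 -1.345 -3.994
endloop
endfacet
facet normal -0.814 0.472 -0.340
outer loop
vertex 2.706 -0.757 -4.346
vertex 2.218 -1.345 -3.994
vertex 2.433 -0.659 -3.556
endloop
endfacet
facet normal 0.807 0.565 -0.171
outer loop
vertex 3.502 -1.026 -4.315
vertex 3.226 -0.462 -3.755
vertex 3.722 -1.095 -3.506
endloop
endfacet
facet normal -0.099 0.875 0.473
outer loop
vertex 3.226 -0.462 -3.755
vertex 2.433 -0.659 -3.556
vertex 3.061 -0.869 -3.037
endloop
endfacet
facet normal -0.954 0.127 0.270
outer loop
vertex 2.433 -0.659 -3.556
vertex 2.218 -1.345 -3.994
vertex 2.438 -1.414 -3.185
endloop
endfacet
facet normal -0.576 -0.648 -0.499
outer loop
vertex 2.218 -1.345 -3.994
vertex 2.879 -1.571 -4.463
vertex 2.714 -1.978 -3.745
endloop
endfacet
facet normal 0.512 -0.376 -0.772
outer loop
vertex 2.879 -1.571 -4.463
vertex 3.502 -1.026 -4.315
vertex 3.507 -1.781 -3.944
endloop
endfacet
facet normal 0.580 0.006 0.815
outer loop
vertex 3.234 -1.683 -3.154
vertex 3.722 -1.095 -3.506
vertex 3.061 -0.869 -3.037
endloop
endfacet
facet normal -0.093 -0.161 0.983
outer loop
vertex 3.234 -1.683 -3.154
vertex 3.061 -0.869 -3.037
vertex 2.438 -1.414 -3.185
endloop
endfacet
facet normal -0.275 -0.742 0.612
outer loop
vertex 3.234 -1.683 -3.154
vertex 2.438 -1.414 -3.185
vertex 2.714 -1.978 -3.745
endloop
endfacet
facet normal 0.286 -0.934 0.215
outer loop
vertex 3.234 -1.683 -3.154
vertex 2.714 -1.978 -3.745
vertex 3.507 -1.781 -3.944
endloop
endfacet
facet normal 0.814 -0.472 0.340
outer loop
vertex 3.234 -1.683 -3.154
vertex 3.507 -1.781 -3.944
vertex 3.722 -1.095 -3.506
endloop
endfacet
facet normal 0.576 0.648 0.499
outer loop
vertex 3.061 -0.869 -3.037
vertex 3.722 -1.095 -3.506
vertex 3.226 -0.462 -3.755
endloop
endfacet
facet normal -0.512 0.376 0.772
outer loop
vertex 2.438 -1.414 -3.185
vertex 3.061 -0.869 -3.037
vertex 2.433 -0.659 -3.556
endloop
endfacet
facet normal -0.807 -0.565 0.171
outer loop
vertex 2.714 -1.978 -3.745
vertex 2.438 -1.414 -3.185
vertex 2.218 -1.345 -3.994
endloop
endfacet
facet normal 0.099 -0.875 -0.473
outer loop
vertex 3.507 -1.781 -3.944
vertex 2.714 -1.978 -3.745
vertex 2.879 -1.571 -4.463
endloop
endfacet
facet normal 0.954 -0.127 -0.270
outer loop
vertex 3.722 -1.095 -3.506
vertex 3.507 -1.781 -3.944
vertex 3.502 -1.026 -4.315
endloop
endfacet
facet normal -0.599 -0.326 -0.731
outer loop
vertex -4.989 -4.23 -3.101
vertex -4.899 -2.736 -3.841
vertex -3.328 -4.865 -4.18
endloop
endfacet
facet normal -0.054 -0.895 0.444
outer loop
vertex -2.261 -4.284 -2.879
vertex -4.989 -4.23 -3.101
vertex -3.328 -4.865 -4.18
endloop
endfacet
facet normal -0.599 -0.326 -0.731
outer loop
vertex -3.328 -4.865 -4.18
vertex -4.899 -2.736 -3.841
vertex -3.238 -3.37 -4.92
endloop
endfacet
facet normal 0.799 -0.305 -0.519
outer loop
vertex -3.238 -3.37 -4.92
vertex -2.261 -4.284 -2.879
vertex -3.328 -4.865 -4.18
endloop
endfacet
facet normal -0.799 0.305 0.519
outer loop
vertex -4.989 -4.23 -3.101
vertex -3.832 -2.155 -2.54
vertex -4.899 -2.736 -3.841
endloop
endfacet
facet normal -0.054 -0.895 0.443
outer loop
vertex -3.922 -3.65 -1.8
vertex -4.989 -4.23 -3.101
vertex -2.261 -4.284 -2.879
endloop
endfacet
facet normal -0.799 0.305 0.519
outer loop
vertex -3.922 -3.65 -1.8
vertex -3.832 -2.155 -2.54
vertex -4.989 -4.23 -3.101
endloop
endfacet
facet normal 0.053 0.895 -0.443
outer loop
vertex -4.899 -2.736 -3.841
vertex -3.832 -2.155 -2.54
vertex -3.238 -3.37 -4.92
endloop
endfacet
facet normal 0.799 -0.305 -0.519
outer loop
vertex -2.171 -2.79 -3.619
vertex -2.261 -4.284 -2.879
vertex -3.238 -3.37 -4.92
endloop
endfacet
facet normal 0.054 0.895 -0.443
outer loop
vertex -3.238 -3.37 -4.92
vertex -3.832 -2.155 -2.54
vertex -2.171 -2.79 -3.619
endloop
endfacet
facet normal 0.599 0.326 0.731
outer loop
vertex -2.171 -2.79 -3.619
vertex -3.922 -3.65 -1.8
vertex -2.261 -4.284 -2.879
endloop
endfacet
facet normal 0.599 0.326 0.731
outer loop
vertex -3.832 -2.155 -2.54
vertex -3.922 -3.65 -1.8
vertex -2.171 -2.79 -3.619
endloop
endfacet

endsolid
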